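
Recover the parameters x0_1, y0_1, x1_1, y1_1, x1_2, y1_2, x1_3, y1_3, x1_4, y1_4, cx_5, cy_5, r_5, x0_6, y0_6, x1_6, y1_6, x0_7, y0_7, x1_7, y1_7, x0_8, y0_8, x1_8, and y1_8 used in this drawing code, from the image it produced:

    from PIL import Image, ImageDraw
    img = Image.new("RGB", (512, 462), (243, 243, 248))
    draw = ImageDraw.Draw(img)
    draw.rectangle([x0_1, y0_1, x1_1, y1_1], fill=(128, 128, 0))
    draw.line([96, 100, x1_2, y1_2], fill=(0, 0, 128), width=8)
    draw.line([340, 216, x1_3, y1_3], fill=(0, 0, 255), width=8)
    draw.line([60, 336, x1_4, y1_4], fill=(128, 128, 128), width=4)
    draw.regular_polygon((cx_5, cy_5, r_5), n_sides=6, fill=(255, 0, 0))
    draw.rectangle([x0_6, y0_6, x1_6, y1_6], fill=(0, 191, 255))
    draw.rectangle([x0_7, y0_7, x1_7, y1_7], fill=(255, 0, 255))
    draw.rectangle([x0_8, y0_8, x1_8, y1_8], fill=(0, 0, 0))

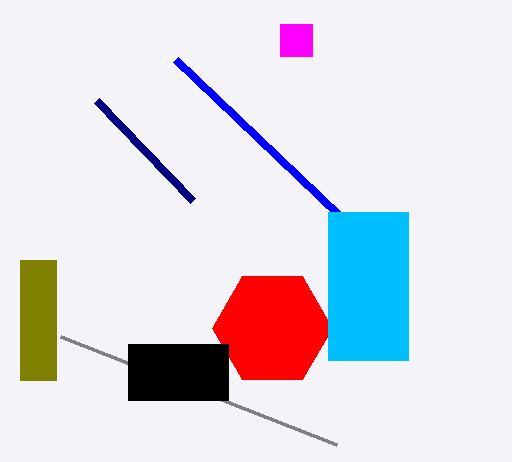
x0_1 = 20
y0_1 = 260
x1_1 = 56
y1_1 = 380
x1_2 = 192
y1_2 = 200
x1_3 = 176
y1_3 = 60
x1_4 = 336
y1_4 = 444
cx_5 = 272
cy_5 = 328
r_5 = 60
x0_6 = 328
y0_6 = 212
x1_6 = 408
y1_6 = 360
x0_7 = 280
y0_7 = 24
x1_7 = 312
y1_7 = 56
x0_8 = 128
y0_8 = 344
x1_8 = 228
y1_8 = 400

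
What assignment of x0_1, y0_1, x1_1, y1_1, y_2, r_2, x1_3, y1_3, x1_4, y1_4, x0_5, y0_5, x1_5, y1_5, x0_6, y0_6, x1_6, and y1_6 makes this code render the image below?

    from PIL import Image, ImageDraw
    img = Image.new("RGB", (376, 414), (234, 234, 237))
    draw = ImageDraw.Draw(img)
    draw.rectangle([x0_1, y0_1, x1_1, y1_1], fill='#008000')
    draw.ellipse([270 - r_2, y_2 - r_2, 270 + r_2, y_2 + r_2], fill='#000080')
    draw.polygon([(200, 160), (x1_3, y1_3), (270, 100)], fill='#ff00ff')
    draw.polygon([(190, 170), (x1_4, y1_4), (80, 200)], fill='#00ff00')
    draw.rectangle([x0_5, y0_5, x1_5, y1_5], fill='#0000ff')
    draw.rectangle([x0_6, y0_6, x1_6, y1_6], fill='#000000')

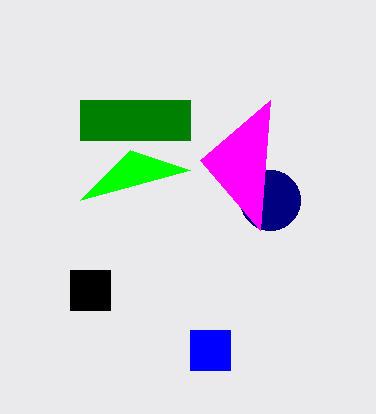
x0_1 = 80; y0_1 = 100; x1_1 = 190; y1_1 = 140; y_2 = 200; r_2 = 30; x1_3 = 260; y1_3 = 230; x1_4 = 130; y1_4 = 150; x0_5 = 190; y0_5 = 330; x1_5 = 230; y1_5 = 370; x0_6 = 70; y0_6 = 270; x1_6 = 110; y1_6 = 310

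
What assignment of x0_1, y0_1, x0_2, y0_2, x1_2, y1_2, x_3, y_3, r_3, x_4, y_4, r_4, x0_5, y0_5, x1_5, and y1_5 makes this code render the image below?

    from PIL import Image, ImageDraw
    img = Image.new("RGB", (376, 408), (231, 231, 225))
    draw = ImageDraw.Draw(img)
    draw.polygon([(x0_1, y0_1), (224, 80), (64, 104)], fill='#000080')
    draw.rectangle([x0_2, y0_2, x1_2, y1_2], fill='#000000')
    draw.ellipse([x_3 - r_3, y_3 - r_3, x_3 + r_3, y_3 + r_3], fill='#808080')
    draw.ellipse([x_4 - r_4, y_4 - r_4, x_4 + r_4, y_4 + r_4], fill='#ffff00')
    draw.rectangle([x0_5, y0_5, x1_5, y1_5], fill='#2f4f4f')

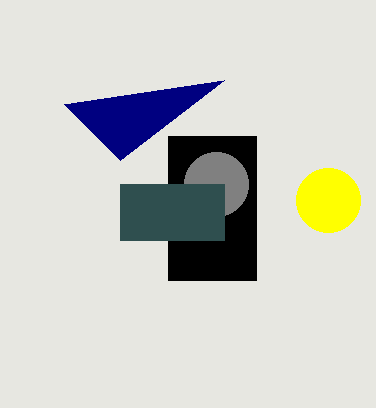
x0_1 = 120, y0_1 = 160, x0_2 = 168, y0_2 = 136, x1_2 = 256, y1_2 = 280, x_3 = 216, y_3 = 184, r_3 = 32, x_4 = 328, y_4 = 200, r_4 = 32, x0_5 = 120, y0_5 = 184, x1_5 = 224, y1_5 = 240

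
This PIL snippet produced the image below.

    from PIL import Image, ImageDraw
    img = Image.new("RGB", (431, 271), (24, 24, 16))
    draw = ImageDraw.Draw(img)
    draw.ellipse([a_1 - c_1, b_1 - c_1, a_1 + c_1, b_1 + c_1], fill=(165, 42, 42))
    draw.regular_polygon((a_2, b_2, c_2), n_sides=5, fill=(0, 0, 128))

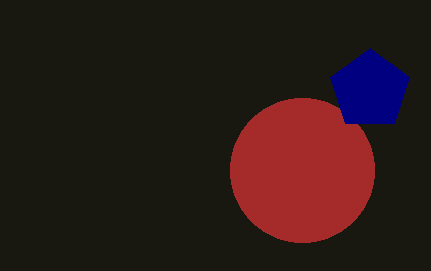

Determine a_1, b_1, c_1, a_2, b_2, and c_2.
a_1 = 302; b_1 = 170; c_1 = 72; a_2 = 370; b_2 = 90; c_2 = 42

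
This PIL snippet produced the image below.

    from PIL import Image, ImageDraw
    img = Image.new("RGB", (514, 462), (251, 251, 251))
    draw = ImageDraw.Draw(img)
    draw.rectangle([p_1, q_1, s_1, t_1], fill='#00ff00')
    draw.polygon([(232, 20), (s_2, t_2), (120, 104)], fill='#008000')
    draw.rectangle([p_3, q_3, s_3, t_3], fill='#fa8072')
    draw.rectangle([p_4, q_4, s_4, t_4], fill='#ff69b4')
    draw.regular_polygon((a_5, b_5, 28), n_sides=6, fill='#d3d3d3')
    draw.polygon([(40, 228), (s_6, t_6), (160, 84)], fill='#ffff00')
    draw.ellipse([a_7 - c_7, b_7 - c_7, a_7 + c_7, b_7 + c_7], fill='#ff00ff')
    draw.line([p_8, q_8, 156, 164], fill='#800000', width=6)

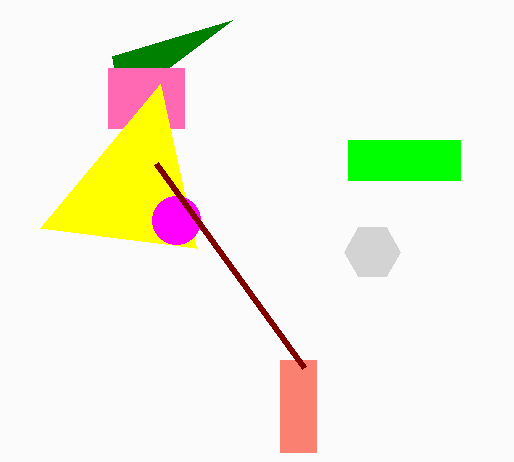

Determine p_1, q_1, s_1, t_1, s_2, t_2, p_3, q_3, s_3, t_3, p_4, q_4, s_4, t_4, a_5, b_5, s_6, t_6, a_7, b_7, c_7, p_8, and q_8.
p_1 = 348, q_1 = 140, s_1 = 460, t_1 = 180, s_2 = 112, t_2 = 56, p_3 = 280, q_3 = 360, s_3 = 316, t_3 = 452, p_4 = 108, q_4 = 68, s_4 = 184, t_4 = 128, a_5 = 372, b_5 = 252, s_6 = 196, t_6 = 248, a_7 = 176, b_7 = 220, c_7 = 24, p_8 = 304, q_8 = 368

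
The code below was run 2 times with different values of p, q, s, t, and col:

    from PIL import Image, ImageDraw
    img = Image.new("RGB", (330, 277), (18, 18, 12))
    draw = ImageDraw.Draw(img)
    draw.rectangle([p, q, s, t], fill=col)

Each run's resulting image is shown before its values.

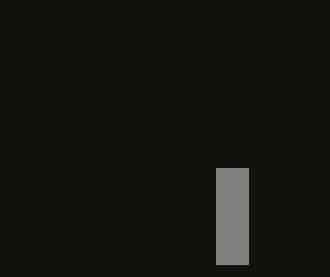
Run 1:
p = 216
q = 168
s = 248
t = 264
col = 'gray'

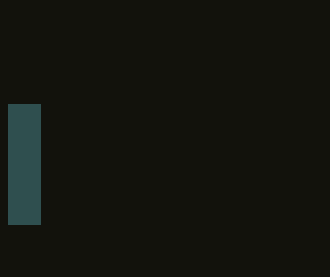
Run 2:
p = 8, q = 104, s = 40, t = 224, col = 'darkslategray'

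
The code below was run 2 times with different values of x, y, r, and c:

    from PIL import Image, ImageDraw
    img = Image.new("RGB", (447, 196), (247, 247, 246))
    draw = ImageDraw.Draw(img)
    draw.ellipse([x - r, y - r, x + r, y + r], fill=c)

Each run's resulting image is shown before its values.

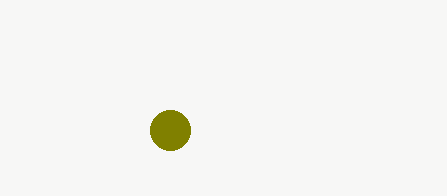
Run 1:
x = 170
y = 130
r = 20
c = 'olive'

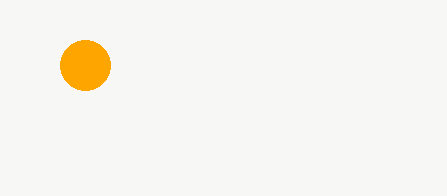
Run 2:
x = 85
y = 65
r = 25
c = 'orange'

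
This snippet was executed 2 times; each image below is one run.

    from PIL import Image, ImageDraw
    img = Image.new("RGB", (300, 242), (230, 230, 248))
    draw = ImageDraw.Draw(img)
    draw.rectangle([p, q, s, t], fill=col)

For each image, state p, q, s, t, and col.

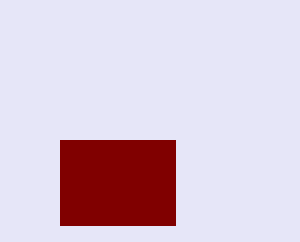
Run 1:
p = 60, q = 140, s = 175, t = 225, col = 'maroon'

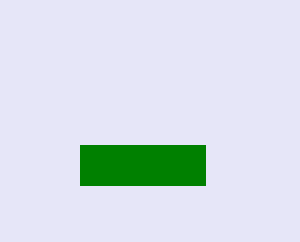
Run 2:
p = 80; q = 145; s = 205; t = 185; col = 'green'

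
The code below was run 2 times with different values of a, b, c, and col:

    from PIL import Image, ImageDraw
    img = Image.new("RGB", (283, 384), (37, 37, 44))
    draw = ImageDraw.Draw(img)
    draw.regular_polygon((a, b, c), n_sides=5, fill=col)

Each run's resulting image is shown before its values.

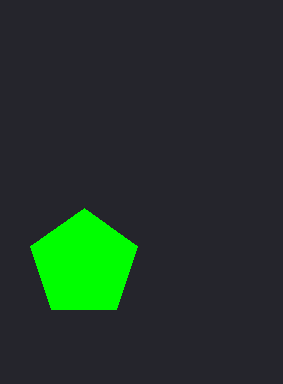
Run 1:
a = 84, b = 264, c = 56, col = 'lime'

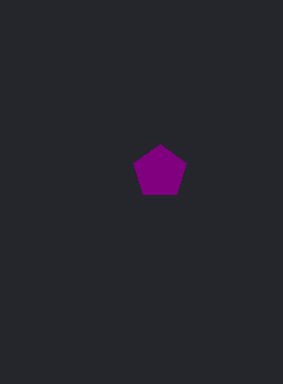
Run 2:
a = 160; b = 172; c = 28; col = 'purple'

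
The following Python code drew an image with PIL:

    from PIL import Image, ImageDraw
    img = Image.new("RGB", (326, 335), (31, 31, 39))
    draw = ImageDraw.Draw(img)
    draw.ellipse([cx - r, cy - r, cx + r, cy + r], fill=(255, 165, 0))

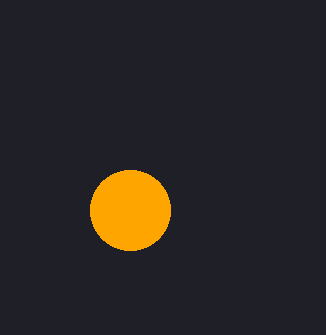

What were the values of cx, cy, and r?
cx = 130; cy = 210; r = 40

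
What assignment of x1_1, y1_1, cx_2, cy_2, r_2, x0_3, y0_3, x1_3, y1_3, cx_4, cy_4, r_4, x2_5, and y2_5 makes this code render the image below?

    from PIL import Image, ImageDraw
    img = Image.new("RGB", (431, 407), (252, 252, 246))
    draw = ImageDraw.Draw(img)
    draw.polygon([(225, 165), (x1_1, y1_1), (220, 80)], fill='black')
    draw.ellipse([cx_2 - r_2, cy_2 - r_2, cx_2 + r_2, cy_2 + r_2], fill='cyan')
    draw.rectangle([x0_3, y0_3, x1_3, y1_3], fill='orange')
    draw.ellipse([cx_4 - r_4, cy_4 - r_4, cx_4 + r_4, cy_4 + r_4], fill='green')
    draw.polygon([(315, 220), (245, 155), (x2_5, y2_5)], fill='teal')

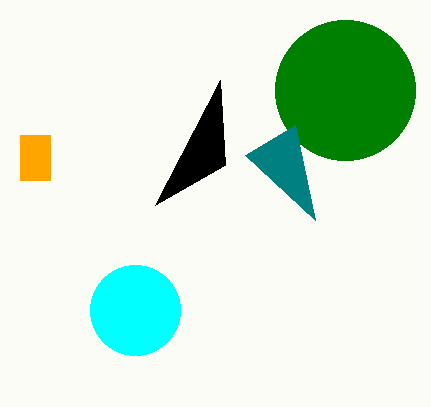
x1_1 = 155
y1_1 = 205
cx_2 = 135
cy_2 = 310
r_2 = 45
x0_3 = 20
y0_3 = 135
x1_3 = 50
y1_3 = 180
cx_4 = 345
cy_4 = 90
r_4 = 70
x2_5 = 295
y2_5 = 125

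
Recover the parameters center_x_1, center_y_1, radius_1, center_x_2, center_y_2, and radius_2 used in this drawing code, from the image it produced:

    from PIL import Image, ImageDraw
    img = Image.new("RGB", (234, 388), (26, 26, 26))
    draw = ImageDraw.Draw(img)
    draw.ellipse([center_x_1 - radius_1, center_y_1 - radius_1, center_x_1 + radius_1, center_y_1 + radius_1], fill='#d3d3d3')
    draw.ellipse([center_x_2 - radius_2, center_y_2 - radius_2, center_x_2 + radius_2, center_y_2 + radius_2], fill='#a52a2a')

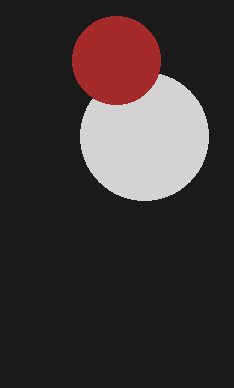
center_x_1 = 144; center_y_1 = 136; radius_1 = 64; center_x_2 = 116; center_y_2 = 60; radius_2 = 44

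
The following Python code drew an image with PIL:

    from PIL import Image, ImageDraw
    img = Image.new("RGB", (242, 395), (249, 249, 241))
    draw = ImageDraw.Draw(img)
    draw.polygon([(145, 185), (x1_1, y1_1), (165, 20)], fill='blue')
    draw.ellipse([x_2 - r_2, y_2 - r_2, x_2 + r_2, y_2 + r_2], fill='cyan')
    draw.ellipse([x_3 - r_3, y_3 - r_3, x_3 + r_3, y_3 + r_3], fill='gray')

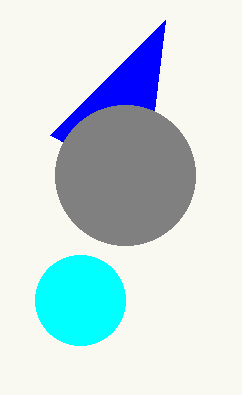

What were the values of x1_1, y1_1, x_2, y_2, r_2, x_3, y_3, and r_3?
x1_1 = 50, y1_1 = 135, x_2 = 80, y_2 = 300, r_2 = 45, x_3 = 125, y_3 = 175, r_3 = 70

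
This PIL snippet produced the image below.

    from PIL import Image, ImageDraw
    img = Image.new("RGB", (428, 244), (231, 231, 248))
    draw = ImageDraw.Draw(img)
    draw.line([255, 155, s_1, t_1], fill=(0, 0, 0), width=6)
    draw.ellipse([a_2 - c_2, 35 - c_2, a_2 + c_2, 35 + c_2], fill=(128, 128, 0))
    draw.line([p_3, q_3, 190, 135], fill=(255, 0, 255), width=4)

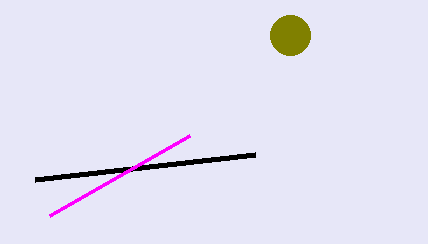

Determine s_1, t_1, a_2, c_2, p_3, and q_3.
s_1 = 35, t_1 = 180, a_2 = 290, c_2 = 20, p_3 = 50, q_3 = 215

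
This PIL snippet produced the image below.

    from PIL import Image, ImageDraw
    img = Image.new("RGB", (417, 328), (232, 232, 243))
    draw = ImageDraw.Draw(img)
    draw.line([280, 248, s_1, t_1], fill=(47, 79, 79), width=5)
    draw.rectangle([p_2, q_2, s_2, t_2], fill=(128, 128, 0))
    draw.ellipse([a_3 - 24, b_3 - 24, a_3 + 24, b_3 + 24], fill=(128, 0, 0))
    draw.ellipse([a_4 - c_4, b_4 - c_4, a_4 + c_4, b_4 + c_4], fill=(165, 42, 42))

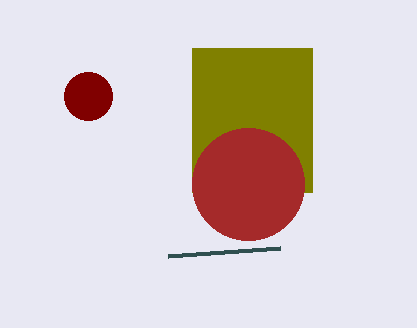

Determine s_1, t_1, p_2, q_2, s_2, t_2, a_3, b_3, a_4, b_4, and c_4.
s_1 = 168; t_1 = 256; p_2 = 192; q_2 = 48; s_2 = 312; t_2 = 192; a_3 = 88; b_3 = 96; a_4 = 248; b_4 = 184; c_4 = 56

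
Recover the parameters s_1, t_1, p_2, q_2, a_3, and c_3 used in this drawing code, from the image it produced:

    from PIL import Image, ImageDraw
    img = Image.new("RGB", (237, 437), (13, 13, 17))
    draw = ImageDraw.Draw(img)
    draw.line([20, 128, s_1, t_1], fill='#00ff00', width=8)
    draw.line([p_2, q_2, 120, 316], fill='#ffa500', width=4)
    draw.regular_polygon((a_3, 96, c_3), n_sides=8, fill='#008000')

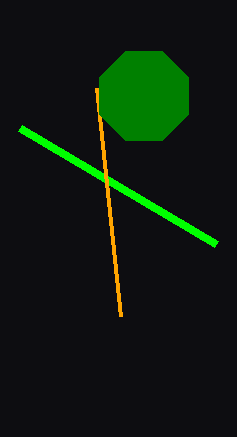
s_1 = 216; t_1 = 244; p_2 = 96; q_2 = 88; a_3 = 144; c_3 = 48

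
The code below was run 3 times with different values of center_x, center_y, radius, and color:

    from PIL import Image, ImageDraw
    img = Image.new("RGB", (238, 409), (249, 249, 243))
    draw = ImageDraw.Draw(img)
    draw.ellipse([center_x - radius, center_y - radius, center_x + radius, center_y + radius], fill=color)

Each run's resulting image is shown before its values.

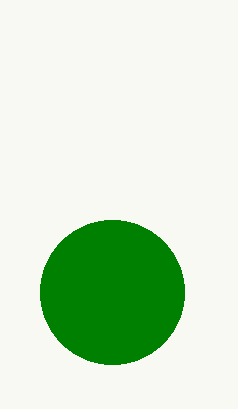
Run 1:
center_x = 112
center_y = 292
radius = 72
color = 'green'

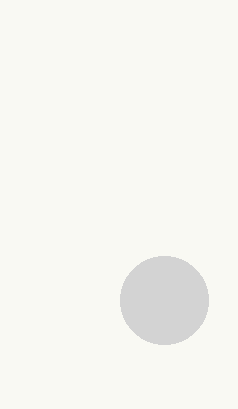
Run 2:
center_x = 164; center_y = 300; radius = 44; color = 'lightgray'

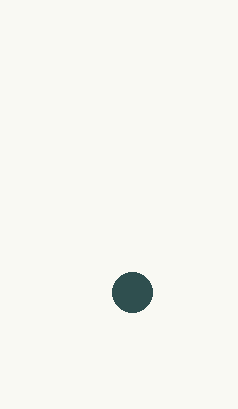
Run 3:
center_x = 132, center_y = 292, radius = 20, color = 'darkslategray'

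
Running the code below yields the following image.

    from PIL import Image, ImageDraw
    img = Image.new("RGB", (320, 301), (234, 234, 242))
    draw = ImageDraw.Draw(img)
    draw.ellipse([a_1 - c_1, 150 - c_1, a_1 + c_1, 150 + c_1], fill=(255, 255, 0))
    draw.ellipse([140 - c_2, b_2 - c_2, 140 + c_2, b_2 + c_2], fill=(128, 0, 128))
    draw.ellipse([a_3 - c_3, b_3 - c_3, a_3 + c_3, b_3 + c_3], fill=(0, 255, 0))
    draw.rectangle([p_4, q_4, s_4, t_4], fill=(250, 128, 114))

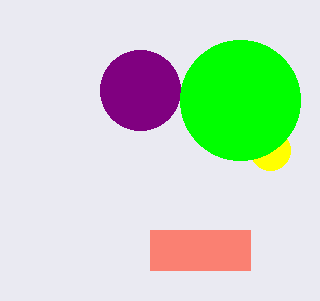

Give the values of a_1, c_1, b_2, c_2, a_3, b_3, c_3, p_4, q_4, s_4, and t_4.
a_1 = 270; c_1 = 20; b_2 = 90; c_2 = 40; a_3 = 240; b_3 = 100; c_3 = 60; p_4 = 150; q_4 = 230; s_4 = 250; t_4 = 270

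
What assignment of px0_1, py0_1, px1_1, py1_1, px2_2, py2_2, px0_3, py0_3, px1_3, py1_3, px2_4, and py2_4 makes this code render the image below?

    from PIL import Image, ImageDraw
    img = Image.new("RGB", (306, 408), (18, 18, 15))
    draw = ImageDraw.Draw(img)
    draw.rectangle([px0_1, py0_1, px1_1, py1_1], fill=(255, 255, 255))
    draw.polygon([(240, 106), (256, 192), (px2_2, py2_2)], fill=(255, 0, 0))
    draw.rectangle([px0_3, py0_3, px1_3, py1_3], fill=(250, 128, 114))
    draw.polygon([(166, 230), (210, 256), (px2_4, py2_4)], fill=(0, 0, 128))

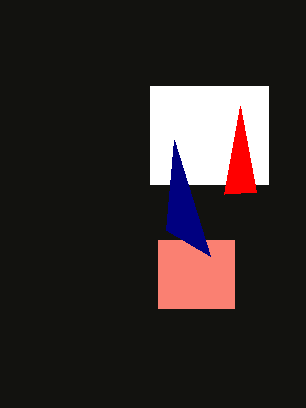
px0_1 = 150; py0_1 = 86; px1_1 = 268; py1_1 = 184; px2_2 = 224; py2_2 = 194; px0_3 = 158; py0_3 = 240; px1_3 = 234; py1_3 = 308; px2_4 = 174; py2_4 = 140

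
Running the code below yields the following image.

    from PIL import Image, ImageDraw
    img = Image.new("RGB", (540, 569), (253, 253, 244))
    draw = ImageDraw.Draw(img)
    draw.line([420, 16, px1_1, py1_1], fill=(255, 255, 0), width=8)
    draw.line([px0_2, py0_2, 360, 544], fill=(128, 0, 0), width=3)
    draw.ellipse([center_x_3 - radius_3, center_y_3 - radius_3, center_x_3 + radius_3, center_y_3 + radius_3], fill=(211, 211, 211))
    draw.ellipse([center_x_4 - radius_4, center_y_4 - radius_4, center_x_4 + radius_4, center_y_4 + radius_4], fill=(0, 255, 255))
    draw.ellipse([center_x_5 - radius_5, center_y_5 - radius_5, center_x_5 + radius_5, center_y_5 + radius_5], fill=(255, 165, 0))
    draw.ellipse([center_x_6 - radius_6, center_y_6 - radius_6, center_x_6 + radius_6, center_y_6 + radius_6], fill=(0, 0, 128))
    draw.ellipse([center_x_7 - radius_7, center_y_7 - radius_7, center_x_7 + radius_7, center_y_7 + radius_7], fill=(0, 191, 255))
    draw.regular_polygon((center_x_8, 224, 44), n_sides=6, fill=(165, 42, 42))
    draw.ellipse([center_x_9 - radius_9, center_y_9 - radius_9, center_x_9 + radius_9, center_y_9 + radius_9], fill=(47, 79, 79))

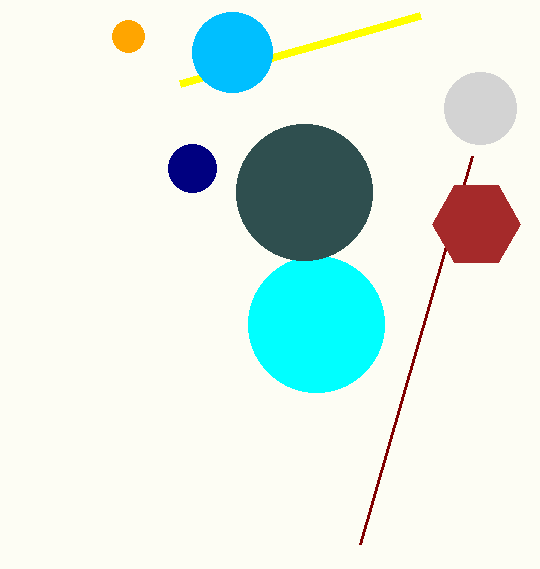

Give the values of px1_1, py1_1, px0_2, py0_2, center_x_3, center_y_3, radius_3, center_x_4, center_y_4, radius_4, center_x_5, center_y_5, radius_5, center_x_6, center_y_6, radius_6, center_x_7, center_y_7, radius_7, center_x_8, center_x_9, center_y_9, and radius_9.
px1_1 = 180, py1_1 = 84, px0_2 = 472, py0_2 = 156, center_x_3 = 480, center_y_3 = 108, radius_3 = 36, center_x_4 = 316, center_y_4 = 324, radius_4 = 68, center_x_5 = 128, center_y_5 = 36, radius_5 = 16, center_x_6 = 192, center_y_6 = 168, radius_6 = 24, center_x_7 = 232, center_y_7 = 52, radius_7 = 40, center_x_8 = 476, center_x_9 = 304, center_y_9 = 192, radius_9 = 68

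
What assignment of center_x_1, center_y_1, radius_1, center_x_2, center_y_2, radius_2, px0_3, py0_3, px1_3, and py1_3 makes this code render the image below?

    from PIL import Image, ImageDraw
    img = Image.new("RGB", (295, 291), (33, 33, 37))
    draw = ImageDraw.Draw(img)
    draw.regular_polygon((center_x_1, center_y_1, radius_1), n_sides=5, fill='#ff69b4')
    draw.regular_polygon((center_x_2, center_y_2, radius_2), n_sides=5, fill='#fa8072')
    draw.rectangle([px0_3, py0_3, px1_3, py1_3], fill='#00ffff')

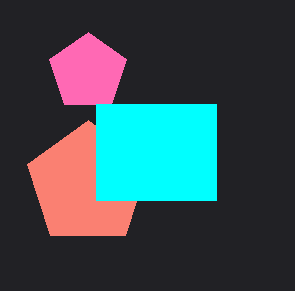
center_x_1 = 88; center_y_1 = 72; radius_1 = 40; center_x_2 = 88; center_y_2 = 184; radius_2 = 64; px0_3 = 96; py0_3 = 104; px1_3 = 216; py1_3 = 200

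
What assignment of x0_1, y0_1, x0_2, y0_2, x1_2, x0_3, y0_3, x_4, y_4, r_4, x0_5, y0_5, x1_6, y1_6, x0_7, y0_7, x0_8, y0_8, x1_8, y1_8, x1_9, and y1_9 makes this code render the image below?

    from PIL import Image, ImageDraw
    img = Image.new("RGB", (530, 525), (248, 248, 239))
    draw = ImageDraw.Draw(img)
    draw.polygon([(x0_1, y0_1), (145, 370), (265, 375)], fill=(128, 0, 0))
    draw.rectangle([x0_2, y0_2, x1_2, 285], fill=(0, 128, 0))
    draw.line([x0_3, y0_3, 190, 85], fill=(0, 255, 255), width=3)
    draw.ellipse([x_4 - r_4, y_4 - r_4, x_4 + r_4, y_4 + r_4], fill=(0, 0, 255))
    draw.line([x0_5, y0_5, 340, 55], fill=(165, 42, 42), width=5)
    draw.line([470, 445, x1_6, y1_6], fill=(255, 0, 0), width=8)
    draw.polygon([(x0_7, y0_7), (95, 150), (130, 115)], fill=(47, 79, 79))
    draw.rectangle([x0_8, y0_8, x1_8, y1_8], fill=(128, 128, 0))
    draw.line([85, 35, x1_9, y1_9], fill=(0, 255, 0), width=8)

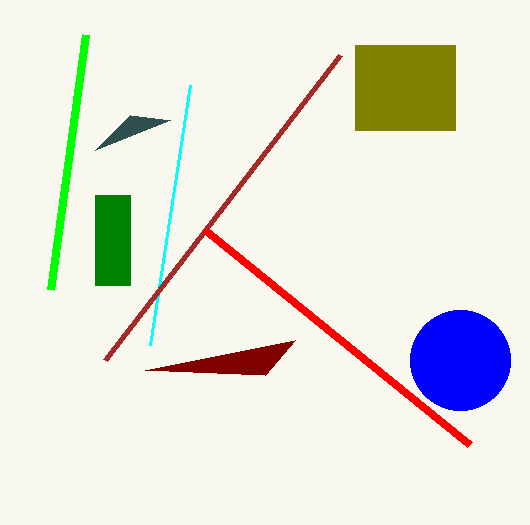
x0_1 = 295; y0_1 = 340; x0_2 = 95; y0_2 = 195; x1_2 = 130; x0_3 = 150; y0_3 = 345; x_4 = 460; y_4 = 360; r_4 = 50; x0_5 = 105; y0_5 = 360; x1_6 = 205; y1_6 = 230; x0_7 = 170; y0_7 = 120; x0_8 = 355; y0_8 = 45; x1_8 = 455; y1_8 = 130; x1_9 = 50; y1_9 = 290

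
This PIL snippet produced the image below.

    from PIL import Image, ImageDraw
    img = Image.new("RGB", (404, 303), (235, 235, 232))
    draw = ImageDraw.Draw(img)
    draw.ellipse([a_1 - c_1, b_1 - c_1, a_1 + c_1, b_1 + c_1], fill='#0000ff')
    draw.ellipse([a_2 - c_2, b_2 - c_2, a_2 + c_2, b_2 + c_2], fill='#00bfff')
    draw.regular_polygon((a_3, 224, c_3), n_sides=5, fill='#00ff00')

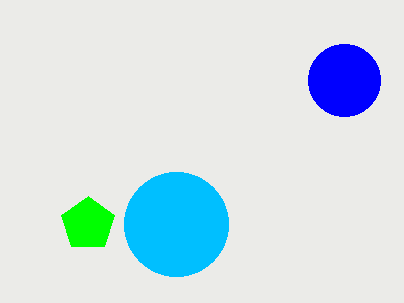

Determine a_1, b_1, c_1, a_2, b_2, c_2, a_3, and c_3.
a_1 = 344; b_1 = 80; c_1 = 36; a_2 = 176; b_2 = 224; c_2 = 52; a_3 = 88; c_3 = 28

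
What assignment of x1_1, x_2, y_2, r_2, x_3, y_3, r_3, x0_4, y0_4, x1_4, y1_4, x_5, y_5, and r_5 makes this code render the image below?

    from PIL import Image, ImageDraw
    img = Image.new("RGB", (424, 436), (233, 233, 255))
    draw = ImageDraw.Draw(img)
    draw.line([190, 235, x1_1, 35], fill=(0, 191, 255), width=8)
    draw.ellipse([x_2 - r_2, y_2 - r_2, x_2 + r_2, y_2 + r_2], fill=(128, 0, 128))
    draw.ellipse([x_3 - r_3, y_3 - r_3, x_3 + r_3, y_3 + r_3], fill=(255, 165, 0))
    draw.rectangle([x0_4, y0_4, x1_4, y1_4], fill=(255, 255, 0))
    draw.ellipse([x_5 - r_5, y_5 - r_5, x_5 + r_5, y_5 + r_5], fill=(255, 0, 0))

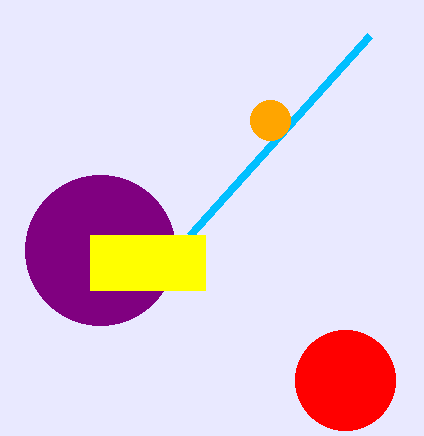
x1_1 = 370, x_2 = 100, y_2 = 250, r_2 = 75, x_3 = 270, y_3 = 120, r_3 = 20, x0_4 = 90, y0_4 = 235, x1_4 = 205, y1_4 = 290, x_5 = 345, y_5 = 380, r_5 = 50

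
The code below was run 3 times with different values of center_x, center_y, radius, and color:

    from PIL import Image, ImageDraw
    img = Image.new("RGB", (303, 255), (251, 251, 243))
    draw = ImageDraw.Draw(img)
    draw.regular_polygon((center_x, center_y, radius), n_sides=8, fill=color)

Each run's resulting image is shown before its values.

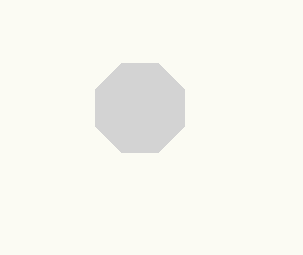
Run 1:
center_x = 140; center_y = 108; radius = 48; color = 'lightgray'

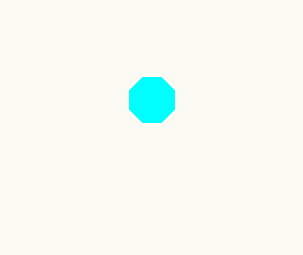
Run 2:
center_x = 152, center_y = 100, radius = 24, color = 'cyan'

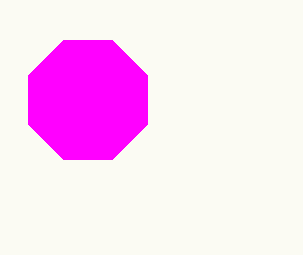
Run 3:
center_x = 88, center_y = 100, radius = 64, color = 'magenta'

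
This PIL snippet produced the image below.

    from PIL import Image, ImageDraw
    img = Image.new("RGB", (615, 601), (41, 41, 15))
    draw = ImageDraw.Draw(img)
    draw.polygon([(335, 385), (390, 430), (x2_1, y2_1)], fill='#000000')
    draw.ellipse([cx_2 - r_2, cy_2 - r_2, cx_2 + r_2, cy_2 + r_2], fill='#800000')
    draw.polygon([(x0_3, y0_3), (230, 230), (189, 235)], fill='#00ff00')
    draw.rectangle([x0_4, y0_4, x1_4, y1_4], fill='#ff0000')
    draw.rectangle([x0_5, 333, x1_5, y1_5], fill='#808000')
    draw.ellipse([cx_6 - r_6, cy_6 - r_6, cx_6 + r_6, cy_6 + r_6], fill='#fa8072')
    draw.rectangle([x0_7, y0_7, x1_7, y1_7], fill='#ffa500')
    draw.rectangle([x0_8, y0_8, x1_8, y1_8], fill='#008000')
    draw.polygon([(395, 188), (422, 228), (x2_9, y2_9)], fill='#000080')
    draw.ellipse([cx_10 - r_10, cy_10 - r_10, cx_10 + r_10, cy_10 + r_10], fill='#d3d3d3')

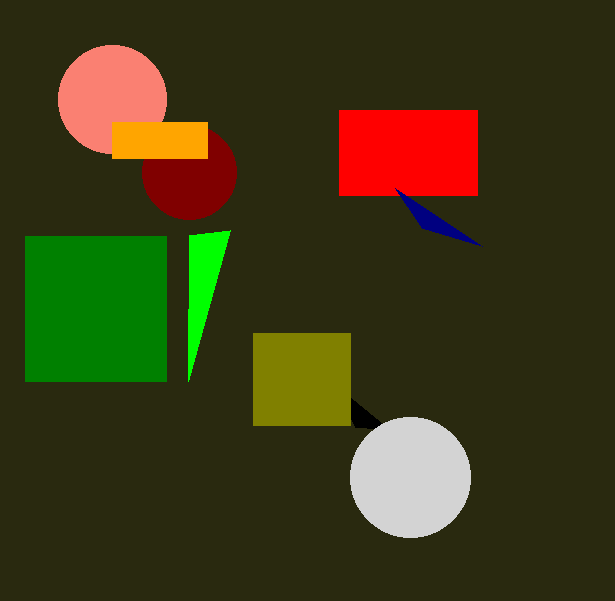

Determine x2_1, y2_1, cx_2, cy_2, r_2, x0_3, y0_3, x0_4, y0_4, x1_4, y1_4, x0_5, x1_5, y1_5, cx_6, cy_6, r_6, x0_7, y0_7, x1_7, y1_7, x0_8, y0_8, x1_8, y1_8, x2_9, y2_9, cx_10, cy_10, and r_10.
x2_1 = 355
y2_1 = 427
cx_2 = 189
cy_2 = 172
r_2 = 47
x0_3 = 188
y0_3 = 381
x0_4 = 339
y0_4 = 110
x1_4 = 477
y1_4 = 195
x0_5 = 253
x1_5 = 350
y1_5 = 425
cx_6 = 112
cy_6 = 99
r_6 = 54
x0_7 = 112
y0_7 = 122
x1_7 = 207
y1_7 = 158
x0_8 = 25
y0_8 = 236
x1_8 = 166
y1_8 = 381
x2_9 = 482
y2_9 = 246
cx_10 = 410
cy_10 = 477
r_10 = 60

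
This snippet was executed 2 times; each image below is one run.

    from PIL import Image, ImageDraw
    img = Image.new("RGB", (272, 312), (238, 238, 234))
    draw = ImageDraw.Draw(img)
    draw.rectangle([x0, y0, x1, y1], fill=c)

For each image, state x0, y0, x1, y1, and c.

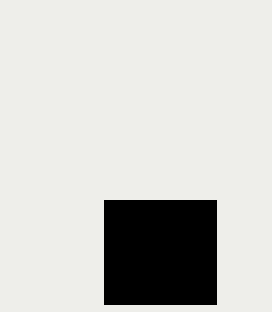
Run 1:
x0 = 104; y0 = 200; x1 = 216; y1 = 304; c = 'black'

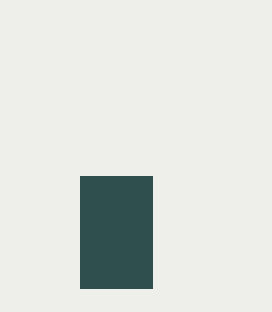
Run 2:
x0 = 80
y0 = 176
x1 = 152
y1 = 288
c = 'darkslategray'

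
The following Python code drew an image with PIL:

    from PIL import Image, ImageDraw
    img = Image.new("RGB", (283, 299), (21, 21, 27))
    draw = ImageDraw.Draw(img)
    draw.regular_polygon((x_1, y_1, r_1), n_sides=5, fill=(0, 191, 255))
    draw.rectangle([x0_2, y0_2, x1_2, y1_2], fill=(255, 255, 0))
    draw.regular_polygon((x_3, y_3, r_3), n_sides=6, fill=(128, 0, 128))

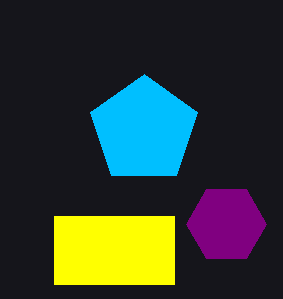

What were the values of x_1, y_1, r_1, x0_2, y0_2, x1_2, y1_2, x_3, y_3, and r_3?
x_1 = 144, y_1 = 130, r_1 = 56, x0_2 = 54, y0_2 = 216, x1_2 = 174, y1_2 = 284, x_3 = 226, y_3 = 224, r_3 = 40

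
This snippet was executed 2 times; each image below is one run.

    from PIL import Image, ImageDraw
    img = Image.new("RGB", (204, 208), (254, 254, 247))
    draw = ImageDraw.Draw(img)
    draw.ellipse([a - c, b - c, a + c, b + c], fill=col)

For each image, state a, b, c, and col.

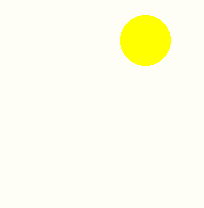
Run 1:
a = 145
b = 40
c = 25
col = 'yellow'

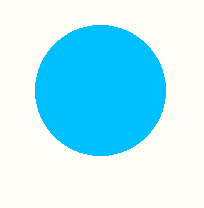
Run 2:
a = 100, b = 90, c = 65, col = 'deepskyblue'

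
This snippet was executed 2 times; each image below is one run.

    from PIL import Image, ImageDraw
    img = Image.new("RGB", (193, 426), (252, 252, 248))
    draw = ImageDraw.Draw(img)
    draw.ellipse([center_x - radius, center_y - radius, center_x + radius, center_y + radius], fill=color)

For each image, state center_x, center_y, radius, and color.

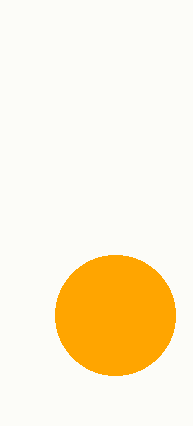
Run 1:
center_x = 115
center_y = 315
radius = 60
color = 'orange'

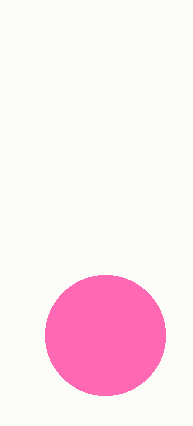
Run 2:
center_x = 105; center_y = 335; radius = 60; color = 'hotpink'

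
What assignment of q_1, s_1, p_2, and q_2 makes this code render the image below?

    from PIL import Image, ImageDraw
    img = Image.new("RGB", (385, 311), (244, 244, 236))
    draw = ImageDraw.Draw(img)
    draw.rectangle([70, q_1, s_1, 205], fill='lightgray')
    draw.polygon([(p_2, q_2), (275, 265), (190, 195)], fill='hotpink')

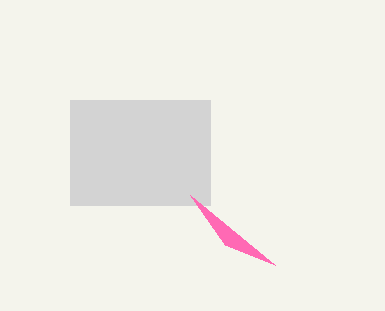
q_1 = 100
s_1 = 210
p_2 = 225
q_2 = 245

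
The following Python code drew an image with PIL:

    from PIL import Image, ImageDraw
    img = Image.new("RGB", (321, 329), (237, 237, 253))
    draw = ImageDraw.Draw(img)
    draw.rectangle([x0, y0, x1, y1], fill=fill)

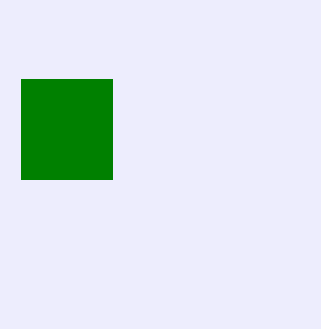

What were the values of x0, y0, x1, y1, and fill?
x0 = 21; y0 = 79; x1 = 112; y1 = 179; fill = 'green'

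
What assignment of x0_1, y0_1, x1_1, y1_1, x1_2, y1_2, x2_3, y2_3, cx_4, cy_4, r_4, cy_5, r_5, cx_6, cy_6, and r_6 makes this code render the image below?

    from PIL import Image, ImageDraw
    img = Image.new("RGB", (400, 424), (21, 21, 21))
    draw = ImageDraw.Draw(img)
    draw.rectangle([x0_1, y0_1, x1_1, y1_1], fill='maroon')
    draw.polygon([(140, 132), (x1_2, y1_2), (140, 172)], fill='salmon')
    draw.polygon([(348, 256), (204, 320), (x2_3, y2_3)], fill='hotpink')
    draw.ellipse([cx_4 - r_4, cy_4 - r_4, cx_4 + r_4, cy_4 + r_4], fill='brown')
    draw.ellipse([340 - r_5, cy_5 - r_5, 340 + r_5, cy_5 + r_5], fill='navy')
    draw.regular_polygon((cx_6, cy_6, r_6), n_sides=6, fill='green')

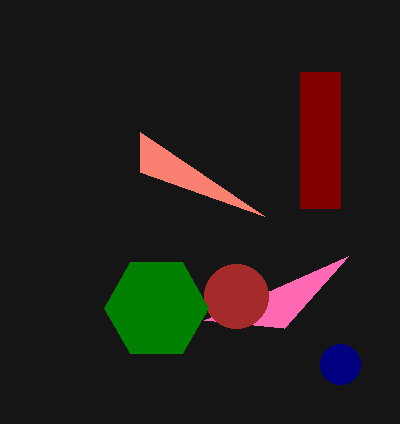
x0_1 = 300, y0_1 = 72, x1_1 = 340, y1_1 = 208, x1_2 = 264, y1_2 = 216, x2_3 = 284, y2_3 = 328, cx_4 = 236, cy_4 = 296, r_4 = 32, cy_5 = 364, r_5 = 20, cx_6 = 156, cy_6 = 308, r_6 = 52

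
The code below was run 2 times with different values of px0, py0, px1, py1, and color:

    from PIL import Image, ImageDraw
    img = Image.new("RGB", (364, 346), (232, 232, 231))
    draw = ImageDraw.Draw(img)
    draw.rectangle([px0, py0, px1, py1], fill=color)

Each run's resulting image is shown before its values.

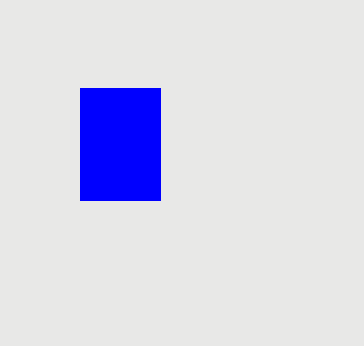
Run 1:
px0 = 80, py0 = 88, px1 = 160, py1 = 200, color = 'blue'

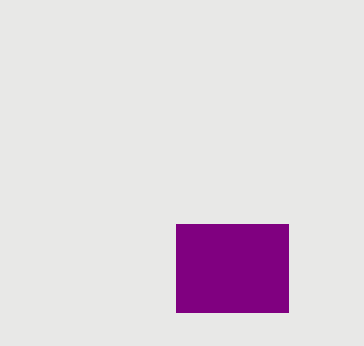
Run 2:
px0 = 176, py0 = 224, px1 = 288, py1 = 312, color = 'purple'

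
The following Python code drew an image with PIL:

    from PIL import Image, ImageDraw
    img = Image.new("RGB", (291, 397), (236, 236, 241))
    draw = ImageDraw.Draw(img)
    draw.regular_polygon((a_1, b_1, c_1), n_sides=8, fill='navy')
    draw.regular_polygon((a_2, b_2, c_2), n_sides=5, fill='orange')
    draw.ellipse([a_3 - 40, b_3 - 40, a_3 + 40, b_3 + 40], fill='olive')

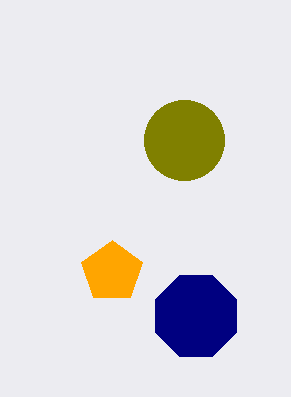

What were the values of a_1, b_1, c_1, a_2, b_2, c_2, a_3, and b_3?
a_1 = 196
b_1 = 316
c_1 = 44
a_2 = 112
b_2 = 272
c_2 = 32
a_3 = 184
b_3 = 140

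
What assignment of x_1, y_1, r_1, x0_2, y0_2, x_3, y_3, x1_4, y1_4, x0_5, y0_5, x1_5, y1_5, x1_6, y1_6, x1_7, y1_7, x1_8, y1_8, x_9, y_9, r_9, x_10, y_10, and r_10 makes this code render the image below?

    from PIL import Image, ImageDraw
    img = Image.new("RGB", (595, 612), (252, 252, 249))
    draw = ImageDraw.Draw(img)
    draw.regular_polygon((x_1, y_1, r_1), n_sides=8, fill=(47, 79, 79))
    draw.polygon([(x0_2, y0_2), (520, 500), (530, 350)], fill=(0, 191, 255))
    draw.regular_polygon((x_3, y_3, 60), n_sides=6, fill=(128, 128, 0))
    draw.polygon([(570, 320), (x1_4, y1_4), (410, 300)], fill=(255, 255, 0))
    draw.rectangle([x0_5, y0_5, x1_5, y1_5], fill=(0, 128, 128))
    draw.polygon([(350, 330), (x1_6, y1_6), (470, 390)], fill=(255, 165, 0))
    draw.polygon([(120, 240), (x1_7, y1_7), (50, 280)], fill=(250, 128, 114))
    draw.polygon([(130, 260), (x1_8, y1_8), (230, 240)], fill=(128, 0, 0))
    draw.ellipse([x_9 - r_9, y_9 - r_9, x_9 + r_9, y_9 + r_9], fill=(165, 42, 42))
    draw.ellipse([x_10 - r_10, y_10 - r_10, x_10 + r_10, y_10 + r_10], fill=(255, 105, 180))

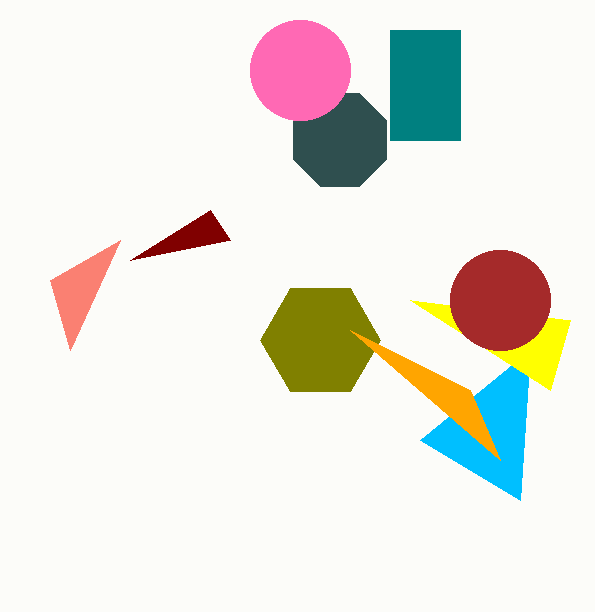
x_1 = 340; y_1 = 140; r_1 = 50; x0_2 = 420; y0_2 = 440; x_3 = 320; y_3 = 340; x1_4 = 550; y1_4 = 390; x0_5 = 390; y0_5 = 30; x1_5 = 460; y1_5 = 140; x1_6 = 500; y1_6 = 460; x1_7 = 70; y1_7 = 350; x1_8 = 210; y1_8 = 210; x_9 = 500; y_9 = 300; r_9 = 50; x_10 = 300; y_10 = 70; r_10 = 50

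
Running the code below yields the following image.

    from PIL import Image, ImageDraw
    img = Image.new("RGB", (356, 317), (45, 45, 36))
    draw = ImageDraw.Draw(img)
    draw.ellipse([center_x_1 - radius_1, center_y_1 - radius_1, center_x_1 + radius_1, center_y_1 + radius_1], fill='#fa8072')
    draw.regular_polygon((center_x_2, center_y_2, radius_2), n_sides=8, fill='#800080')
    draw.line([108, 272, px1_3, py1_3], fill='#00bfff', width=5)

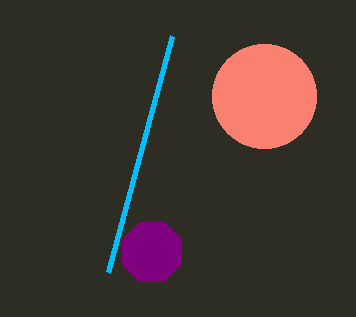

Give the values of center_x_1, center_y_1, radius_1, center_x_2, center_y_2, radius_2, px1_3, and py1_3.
center_x_1 = 264; center_y_1 = 96; radius_1 = 52; center_x_2 = 152; center_y_2 = 252; radius_2 = 32; px1_3 = 172; py1_3 = 36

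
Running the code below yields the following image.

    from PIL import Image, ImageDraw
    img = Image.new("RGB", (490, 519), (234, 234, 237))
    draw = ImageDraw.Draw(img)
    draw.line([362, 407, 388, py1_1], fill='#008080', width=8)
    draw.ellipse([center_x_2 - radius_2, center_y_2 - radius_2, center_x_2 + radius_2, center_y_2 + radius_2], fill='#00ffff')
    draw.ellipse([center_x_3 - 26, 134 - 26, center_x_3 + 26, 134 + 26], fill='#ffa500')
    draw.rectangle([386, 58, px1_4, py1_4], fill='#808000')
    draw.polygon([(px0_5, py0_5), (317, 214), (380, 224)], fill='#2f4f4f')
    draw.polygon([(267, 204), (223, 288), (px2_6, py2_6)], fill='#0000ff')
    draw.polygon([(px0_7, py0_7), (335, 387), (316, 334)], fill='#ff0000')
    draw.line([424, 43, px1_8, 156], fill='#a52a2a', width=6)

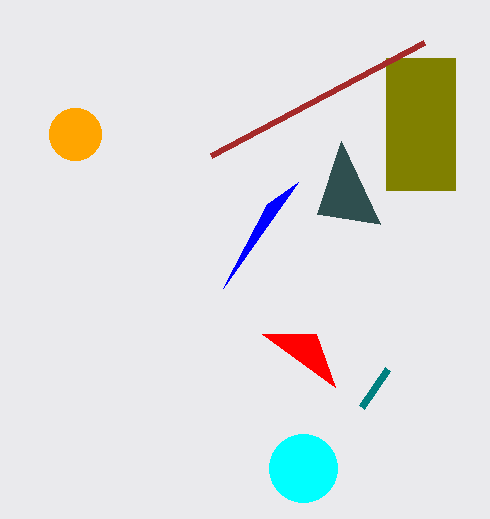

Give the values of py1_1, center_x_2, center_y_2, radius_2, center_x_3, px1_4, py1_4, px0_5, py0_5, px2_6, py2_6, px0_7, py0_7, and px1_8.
py1_1 = 369
center_x_2 = 303
center_y_2 = 468
radius_2 = 34
center_x_3 = 75
px1_4 = 455
py1_4 = 190
px0_5 = 341
py0_5 = 141
px2_6 = 298
py2_6 = 182
px0_7 = 262
py0_7 = 334
px1_8 = 211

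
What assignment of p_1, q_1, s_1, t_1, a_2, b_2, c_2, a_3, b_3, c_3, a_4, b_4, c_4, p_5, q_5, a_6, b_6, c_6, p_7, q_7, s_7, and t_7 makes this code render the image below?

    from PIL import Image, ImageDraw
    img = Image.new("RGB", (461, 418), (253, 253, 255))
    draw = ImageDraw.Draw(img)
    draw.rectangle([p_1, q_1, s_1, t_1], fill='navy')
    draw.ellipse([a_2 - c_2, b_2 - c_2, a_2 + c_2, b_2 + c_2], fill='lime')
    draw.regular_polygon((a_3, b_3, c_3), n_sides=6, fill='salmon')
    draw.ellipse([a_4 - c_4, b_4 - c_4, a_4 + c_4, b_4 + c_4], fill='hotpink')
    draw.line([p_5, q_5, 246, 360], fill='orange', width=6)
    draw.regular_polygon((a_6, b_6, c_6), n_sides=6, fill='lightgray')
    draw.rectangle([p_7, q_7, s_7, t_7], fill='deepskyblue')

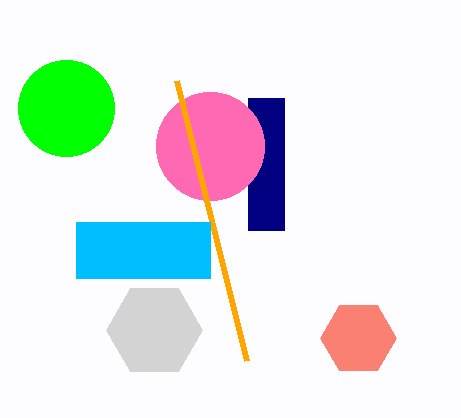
p_1 = 248, q_1 = 98, s_1 = 284, t_1 = 230, a_2 = 66, b_2 = 108, c_2 = 48, a_3 = 358, b_3 = 338, c_3 = 38, a_4 = 210, b_4 = 146, c_4 = 54, p_5 = 176, q_5 = 80, a_6 = 154, b_6 = 330, c_6 = 48, p_7 = 76, q_7 = 222, s_7 = 210, t_7 = 278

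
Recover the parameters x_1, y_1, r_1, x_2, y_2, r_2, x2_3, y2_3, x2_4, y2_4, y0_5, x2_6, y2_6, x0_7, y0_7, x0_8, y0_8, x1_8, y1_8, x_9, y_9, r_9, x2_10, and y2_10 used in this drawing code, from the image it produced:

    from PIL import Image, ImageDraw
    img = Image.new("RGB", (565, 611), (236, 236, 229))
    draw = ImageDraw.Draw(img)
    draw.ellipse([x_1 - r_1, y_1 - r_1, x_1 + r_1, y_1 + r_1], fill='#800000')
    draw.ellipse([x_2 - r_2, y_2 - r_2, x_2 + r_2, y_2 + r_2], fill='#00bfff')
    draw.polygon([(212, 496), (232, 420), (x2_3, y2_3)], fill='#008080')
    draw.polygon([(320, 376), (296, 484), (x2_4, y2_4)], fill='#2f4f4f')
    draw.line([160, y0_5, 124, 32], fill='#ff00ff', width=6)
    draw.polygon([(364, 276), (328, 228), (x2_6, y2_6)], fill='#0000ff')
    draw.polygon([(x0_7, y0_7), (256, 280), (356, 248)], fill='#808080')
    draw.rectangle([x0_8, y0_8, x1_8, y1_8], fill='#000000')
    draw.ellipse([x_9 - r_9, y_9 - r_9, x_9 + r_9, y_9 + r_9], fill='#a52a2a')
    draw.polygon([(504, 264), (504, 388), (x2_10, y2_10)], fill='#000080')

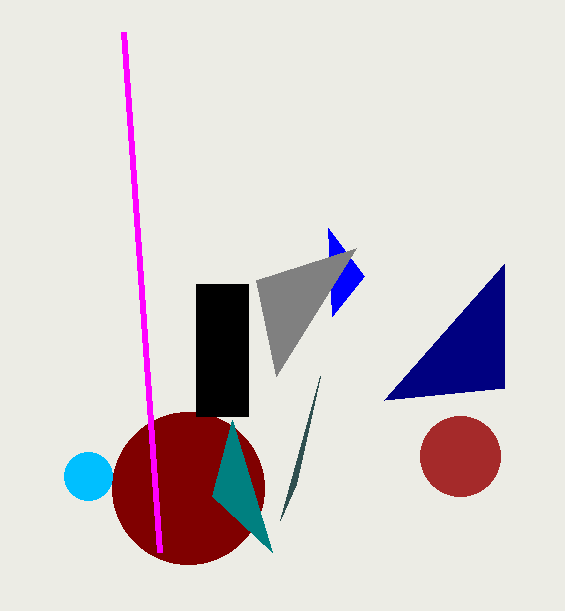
x_1 = 188
y_1 = 488
r_1 = 76
x_2 = 88
y_2 = 476
r_2 = 24
x2_3 = 272
y2_3 = 552
x2_4 = 280
y2_4 = 520
y0_5 = 552
x2_6 = 332
y2_6 = 316
x0_7 = 276
y0_7 = 376
x0_8 = 196
y0_8 = 284
x1_8 = 248
y1_8 = 416
x_9 = 460
y_9 = 456
r_9 = 40
x2_10 = 384
y2_10 = 400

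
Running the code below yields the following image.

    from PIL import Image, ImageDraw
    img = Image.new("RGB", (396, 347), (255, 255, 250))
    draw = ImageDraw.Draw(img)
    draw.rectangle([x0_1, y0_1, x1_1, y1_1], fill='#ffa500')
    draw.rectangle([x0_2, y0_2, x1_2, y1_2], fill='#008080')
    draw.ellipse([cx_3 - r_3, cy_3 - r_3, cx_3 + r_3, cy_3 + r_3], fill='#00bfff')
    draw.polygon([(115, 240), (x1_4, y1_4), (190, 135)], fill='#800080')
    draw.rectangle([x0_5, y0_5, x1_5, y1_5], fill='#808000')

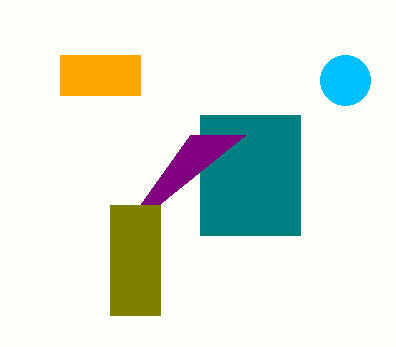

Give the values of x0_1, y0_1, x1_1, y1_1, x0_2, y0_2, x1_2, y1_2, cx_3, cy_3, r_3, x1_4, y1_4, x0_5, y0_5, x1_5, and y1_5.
x0_1 = 60, y0_1 = 55, x1_1 = 140, y1_1 = 95, x0_2 = 200, y0_2 = 115, x1_2 = 300, y1_2 = 235, cx_3 = 345, cy_3 = 80, r_3 = 25, x1_4 = 245, y1_4 = 135, x0_5 = 110, y0_5 = 205, x1_5 = 160, y1_5 = 315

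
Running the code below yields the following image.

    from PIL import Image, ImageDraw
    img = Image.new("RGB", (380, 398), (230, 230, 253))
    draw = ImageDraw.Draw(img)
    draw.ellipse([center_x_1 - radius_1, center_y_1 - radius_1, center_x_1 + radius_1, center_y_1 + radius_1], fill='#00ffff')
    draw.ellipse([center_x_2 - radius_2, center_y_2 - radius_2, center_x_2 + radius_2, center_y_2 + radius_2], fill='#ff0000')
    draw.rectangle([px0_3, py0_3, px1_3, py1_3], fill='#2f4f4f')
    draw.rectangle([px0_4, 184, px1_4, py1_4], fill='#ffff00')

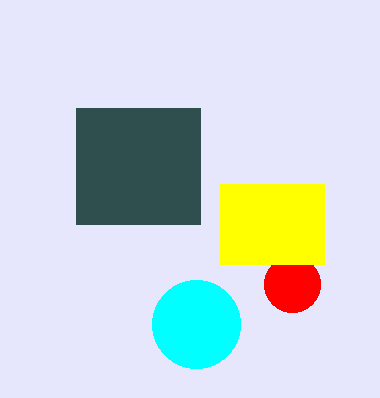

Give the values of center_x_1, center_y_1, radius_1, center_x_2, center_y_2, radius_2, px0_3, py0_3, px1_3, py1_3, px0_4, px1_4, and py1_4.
center_x_1 = 196, center_y_1 = 324, radius_1 = 44, center_x_2 = 292, center_y_2 = 284, radius_2 = 28, px0_3 = 76, py0_3 = 108, px1_3 = 200, py1_3 = 224, px0_4 = 220, px1_4 = 324, py1_4 = 264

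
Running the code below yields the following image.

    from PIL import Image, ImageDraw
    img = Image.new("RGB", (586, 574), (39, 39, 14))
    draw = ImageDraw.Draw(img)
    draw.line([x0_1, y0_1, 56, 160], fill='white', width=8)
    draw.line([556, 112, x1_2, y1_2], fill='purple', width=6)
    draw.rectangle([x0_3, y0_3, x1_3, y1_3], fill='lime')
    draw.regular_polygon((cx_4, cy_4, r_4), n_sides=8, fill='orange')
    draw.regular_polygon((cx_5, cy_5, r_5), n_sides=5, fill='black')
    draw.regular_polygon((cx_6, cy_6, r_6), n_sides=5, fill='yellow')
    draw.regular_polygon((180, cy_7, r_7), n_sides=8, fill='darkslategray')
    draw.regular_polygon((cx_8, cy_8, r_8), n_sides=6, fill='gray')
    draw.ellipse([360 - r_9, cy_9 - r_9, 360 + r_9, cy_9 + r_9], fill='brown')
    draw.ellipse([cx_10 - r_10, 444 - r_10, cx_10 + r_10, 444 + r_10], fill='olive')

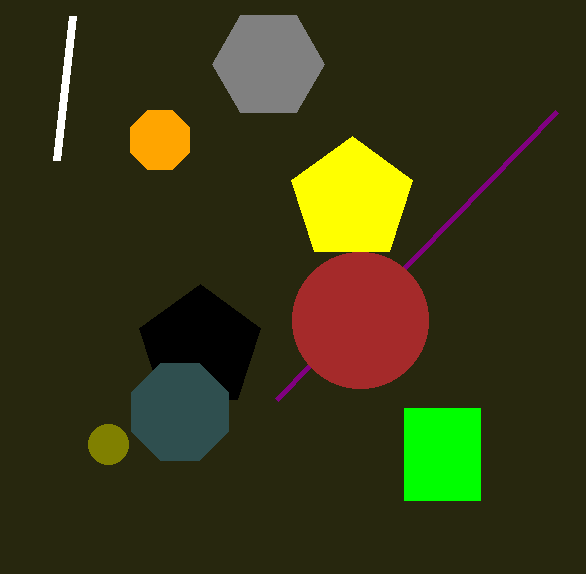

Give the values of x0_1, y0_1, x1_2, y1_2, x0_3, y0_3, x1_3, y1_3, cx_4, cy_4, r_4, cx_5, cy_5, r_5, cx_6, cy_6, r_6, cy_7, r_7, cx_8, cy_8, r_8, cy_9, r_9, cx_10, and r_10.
x0_1 = 72
y0_1 = 16
x1_2 = 276
y1_2 = 400
x0_3 = 404
y0_3 = 408
x1_3 = 480
y1_3 = 500
cx_4 = 160
cy_4 = 140
r_4 = 32
cx_5 = 200
cy_5 = 348
r_5 = 64
cx_6 = 352
cy_6 = 200
r_6 = 64
cy_7 = 412
r_7 = 52
cx_8 = 268
cy_8 = 64
r_8 = 56
cy_9 = 320
r_9 = 68
cx_10 = 108
r_10 = 20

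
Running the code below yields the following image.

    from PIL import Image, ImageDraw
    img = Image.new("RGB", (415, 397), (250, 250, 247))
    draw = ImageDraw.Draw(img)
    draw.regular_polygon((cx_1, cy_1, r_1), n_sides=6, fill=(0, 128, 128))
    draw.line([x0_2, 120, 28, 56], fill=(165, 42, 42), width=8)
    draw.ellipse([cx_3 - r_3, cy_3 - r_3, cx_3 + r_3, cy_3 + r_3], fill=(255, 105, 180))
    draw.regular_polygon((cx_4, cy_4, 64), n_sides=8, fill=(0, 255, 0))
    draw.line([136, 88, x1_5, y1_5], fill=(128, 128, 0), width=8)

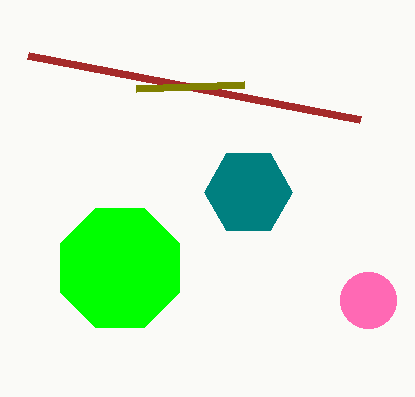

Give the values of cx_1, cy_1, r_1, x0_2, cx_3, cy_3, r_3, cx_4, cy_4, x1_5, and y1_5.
cx_1 = 248
cy_1 = 192
r_1 = 44
x0_2 = 360
cx_3 = 368
cy_3 = 300
r_3 = 28
cx_4 = 120
cy_4 = 268
x1_5 = 244
y1_5 = 84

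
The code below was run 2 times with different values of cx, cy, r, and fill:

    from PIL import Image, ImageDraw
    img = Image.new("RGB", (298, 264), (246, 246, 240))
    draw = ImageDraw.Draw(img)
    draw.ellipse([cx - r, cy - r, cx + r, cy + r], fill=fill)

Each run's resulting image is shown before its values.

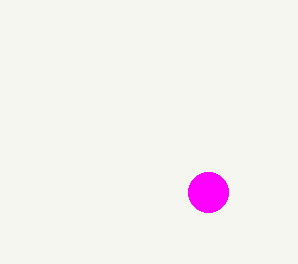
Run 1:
cx = 208, cy = 192, r = 20, fill = 'magenta'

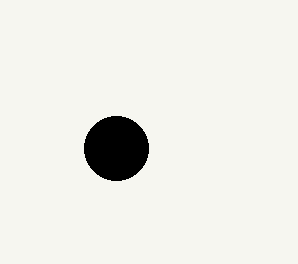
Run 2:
cx = 116; cy = 148; r = 32; fill = 'black'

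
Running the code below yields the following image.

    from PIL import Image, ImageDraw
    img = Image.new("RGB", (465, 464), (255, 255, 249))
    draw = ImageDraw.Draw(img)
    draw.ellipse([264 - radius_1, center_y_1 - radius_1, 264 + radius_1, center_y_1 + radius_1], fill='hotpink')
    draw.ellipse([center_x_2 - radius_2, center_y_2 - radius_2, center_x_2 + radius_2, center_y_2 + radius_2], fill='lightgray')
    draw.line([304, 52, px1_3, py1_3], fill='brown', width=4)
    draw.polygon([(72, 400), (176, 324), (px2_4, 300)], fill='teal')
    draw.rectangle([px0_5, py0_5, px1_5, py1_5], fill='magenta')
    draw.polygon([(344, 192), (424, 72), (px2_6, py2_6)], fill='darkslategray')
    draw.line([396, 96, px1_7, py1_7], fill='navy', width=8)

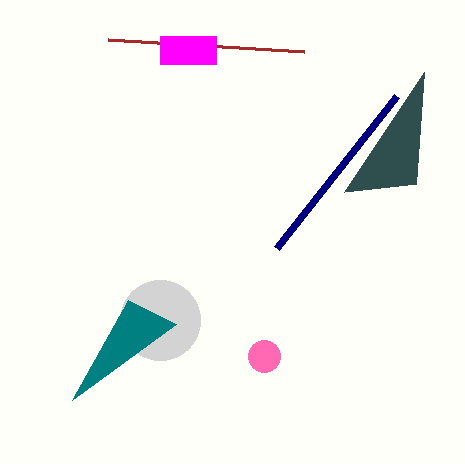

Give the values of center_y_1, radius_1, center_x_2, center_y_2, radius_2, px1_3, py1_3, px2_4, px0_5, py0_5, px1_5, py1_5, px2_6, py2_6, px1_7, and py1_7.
center_y_1 = 356; radius_1 = 16; center_x_2 = 160; center_y_2 = 320; radius_2 = 40; px1_3 = 108; py1_3 = 40; px2_4 = 128; px0_5 = 160; py0_5 = 36; px1_5 = 216; py1_5 = 64; px2_6 = 416; py2_6 = 184; px1_7 = 276; py1_7 = 248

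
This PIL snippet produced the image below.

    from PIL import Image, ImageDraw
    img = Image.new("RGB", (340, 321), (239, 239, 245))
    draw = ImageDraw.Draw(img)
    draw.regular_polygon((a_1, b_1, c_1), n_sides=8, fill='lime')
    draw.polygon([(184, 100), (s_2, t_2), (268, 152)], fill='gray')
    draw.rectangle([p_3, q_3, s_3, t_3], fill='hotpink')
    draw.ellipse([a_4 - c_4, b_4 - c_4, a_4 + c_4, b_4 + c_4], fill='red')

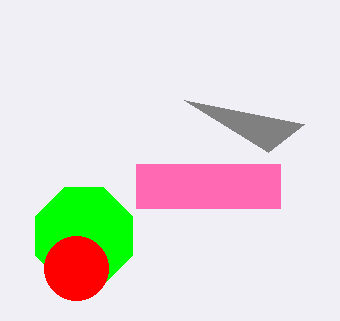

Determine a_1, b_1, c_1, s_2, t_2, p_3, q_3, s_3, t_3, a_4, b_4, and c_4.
a_1 = 84
b_1 = 236
c_1 = 52
s_2 = 304
t_2 = 124
p_3 = 136
q_3 = 164
s_3 = 280
t_3 = 208
a_4 = 76
b_4 = 268
c_4 = 32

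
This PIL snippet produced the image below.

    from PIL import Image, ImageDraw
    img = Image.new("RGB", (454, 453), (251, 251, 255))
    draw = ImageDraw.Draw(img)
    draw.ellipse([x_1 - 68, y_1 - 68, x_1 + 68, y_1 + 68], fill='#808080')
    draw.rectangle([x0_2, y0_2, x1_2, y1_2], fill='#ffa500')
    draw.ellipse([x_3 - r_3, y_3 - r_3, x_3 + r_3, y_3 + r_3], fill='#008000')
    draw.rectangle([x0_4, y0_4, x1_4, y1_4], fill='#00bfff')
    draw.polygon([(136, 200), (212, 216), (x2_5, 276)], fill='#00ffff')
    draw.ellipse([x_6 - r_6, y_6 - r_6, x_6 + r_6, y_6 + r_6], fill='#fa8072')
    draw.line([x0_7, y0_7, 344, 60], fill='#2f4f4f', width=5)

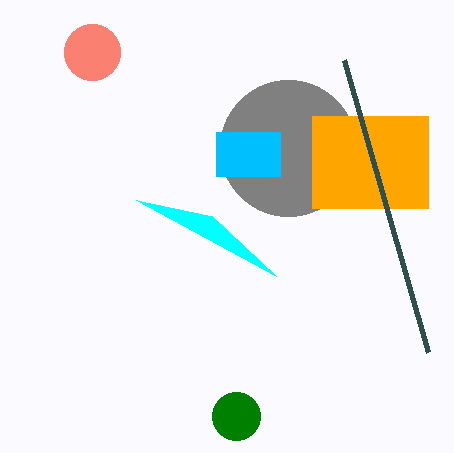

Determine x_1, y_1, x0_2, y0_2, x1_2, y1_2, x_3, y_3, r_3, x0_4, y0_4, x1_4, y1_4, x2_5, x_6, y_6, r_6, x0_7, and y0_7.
x_1 = 288, y_1 = 148, x0_2 = 312, y0_2 = 116, x1_2 = 428, y1_2 = 208, x_3 = 236, y_3 = 416, r_3 = 24, x0_4 = 216, y0_4 = 132, x1_4 = 280, y1_4 = 176, x2_5 = 276, x_6 = 92, y_6 = 52, r_6 = 28, x0_7 = 428, y0_7 = 352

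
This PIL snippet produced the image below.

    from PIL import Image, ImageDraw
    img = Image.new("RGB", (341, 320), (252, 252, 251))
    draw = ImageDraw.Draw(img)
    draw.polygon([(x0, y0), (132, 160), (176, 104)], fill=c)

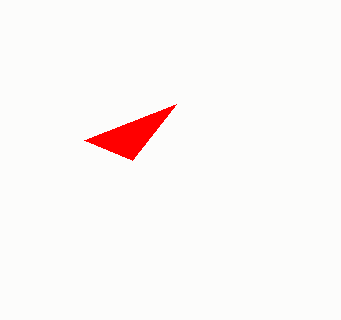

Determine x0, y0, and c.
x0 = 84
y0 = 140
c = 'red'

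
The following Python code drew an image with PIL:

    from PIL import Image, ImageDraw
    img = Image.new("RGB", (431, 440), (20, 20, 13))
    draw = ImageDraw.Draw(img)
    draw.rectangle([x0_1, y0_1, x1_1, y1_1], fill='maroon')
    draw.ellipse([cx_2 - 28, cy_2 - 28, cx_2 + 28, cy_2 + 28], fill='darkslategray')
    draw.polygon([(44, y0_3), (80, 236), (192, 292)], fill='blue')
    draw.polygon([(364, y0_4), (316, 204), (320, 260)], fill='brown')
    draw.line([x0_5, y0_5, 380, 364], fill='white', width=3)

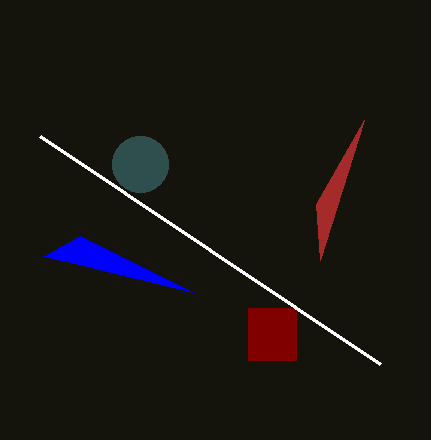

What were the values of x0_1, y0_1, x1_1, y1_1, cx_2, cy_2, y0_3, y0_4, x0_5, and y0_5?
x0_1 = 248
y0_1 = 308
x1_1 = 296
y1_1 = 360
cx_2 = 140
cy_2 = 164
y0_3 = 256
y0_4 = 120
x0_5 = 40
y0_5 = 136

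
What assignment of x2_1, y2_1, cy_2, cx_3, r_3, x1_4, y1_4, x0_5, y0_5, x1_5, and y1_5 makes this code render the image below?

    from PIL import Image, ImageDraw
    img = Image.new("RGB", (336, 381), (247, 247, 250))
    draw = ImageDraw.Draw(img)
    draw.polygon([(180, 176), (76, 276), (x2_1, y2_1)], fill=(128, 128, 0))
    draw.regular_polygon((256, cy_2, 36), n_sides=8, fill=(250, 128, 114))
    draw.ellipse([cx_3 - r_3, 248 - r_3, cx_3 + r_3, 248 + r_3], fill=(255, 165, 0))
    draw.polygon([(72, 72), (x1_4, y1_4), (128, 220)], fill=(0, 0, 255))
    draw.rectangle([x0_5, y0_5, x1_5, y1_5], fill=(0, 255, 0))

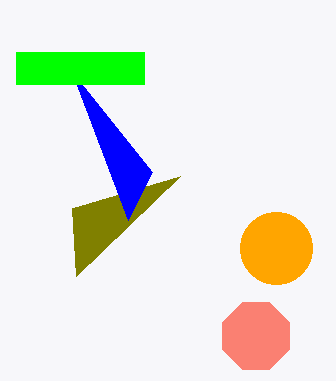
x2_1 = 72; y2_1 = 208; cy_2 = 336; cx_3 = 276; r_3 = 36; x1_4 = 152; y1_4 = 172; x0_5 = 16; y0_5 = 52; x1_5 = 144; y1_5 = 84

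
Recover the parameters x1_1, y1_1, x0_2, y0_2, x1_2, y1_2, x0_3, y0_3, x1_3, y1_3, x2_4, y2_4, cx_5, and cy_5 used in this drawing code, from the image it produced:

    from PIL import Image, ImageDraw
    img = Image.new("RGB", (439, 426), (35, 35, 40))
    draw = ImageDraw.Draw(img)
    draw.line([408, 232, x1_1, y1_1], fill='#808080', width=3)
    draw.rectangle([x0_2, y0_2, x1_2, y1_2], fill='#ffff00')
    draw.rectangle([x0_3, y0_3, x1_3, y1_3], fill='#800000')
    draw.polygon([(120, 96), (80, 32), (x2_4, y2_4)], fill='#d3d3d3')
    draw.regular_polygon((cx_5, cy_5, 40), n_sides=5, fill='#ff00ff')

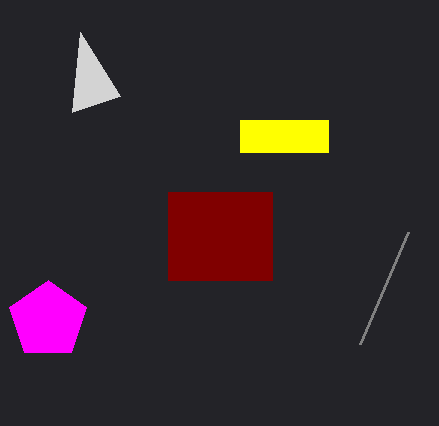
x1_1 = 360
y1_1 = 344
x0_2 = 240
y0_2 = 120
x1_2 = 328
y1_2 = 152
x0_3 = 168
y0_3 = 192
x1_3 = 272
y1_3 = 280
x2_4 = 72
y2_4 = 112
cx_5 = 48
cy_5 = 320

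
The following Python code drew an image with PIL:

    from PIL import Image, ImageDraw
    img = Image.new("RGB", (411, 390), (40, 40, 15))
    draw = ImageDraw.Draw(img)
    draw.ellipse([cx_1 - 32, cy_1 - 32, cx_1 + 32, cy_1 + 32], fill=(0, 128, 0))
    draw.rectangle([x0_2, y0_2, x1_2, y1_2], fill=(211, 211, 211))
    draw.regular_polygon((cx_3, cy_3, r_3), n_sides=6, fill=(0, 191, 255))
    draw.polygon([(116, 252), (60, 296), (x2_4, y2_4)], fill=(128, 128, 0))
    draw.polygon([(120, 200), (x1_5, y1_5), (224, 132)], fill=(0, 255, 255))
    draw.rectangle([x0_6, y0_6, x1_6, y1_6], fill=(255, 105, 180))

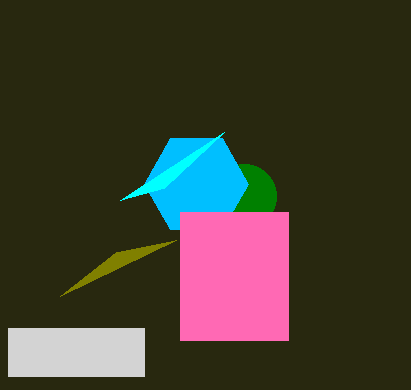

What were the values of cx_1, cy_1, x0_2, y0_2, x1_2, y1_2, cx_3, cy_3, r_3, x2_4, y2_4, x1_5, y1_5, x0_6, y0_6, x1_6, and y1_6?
cx_1 = 244; cy_1 = 196; x0_2 = 8; y0_2 = 328; x1_2 = 144; y1_2 = 376; cx_3 = 196; cy_3 = 184; r_3 = 52; x2_4 = 176; y2_4 = 240; x1_5 = 164; y1_5 = 188; x0_6 = 180; y0_6 = 212; x1_6 = 288; y1_6 = 340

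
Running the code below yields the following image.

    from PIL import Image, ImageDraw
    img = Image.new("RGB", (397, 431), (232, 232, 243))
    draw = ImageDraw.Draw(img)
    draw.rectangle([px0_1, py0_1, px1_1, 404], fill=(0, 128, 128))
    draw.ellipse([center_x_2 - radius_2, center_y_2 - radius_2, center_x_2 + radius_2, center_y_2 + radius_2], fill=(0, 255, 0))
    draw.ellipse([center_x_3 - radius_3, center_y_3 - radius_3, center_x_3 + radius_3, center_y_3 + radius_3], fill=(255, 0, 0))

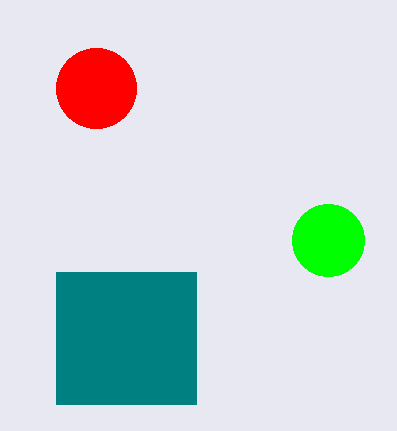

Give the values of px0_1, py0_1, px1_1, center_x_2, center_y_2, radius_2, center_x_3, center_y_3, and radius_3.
px0_1 = 56; py0_1 = 272; px1_1 = 196; center_x_2 = 328; center_y_2 = 240; radius_2 = 36; center_x_3 = 96; center_y_3 = 88; radius_3 = 40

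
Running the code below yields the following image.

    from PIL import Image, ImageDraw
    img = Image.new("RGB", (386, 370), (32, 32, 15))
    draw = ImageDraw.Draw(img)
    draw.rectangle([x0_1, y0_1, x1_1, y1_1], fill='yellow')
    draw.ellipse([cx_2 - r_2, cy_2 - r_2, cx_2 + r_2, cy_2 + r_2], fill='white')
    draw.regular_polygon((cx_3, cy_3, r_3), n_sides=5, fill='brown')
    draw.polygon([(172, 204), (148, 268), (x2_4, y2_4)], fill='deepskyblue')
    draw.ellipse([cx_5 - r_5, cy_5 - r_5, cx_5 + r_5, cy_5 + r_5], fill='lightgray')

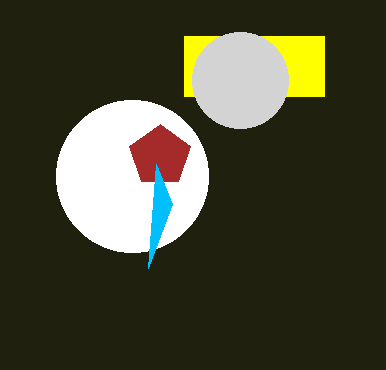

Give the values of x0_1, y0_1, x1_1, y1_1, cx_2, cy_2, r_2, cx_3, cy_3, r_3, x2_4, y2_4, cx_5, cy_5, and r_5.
x0_1 = 184; y0_1 = 36; x1_1 = 324; y1_1 = 96; cx_2 = 132; cy_2 = 176; r_2 = 76; cx_3 = 160; cy_3 = 156; r_3 = 32; x2_4 = 156; y2_4 = 164; cx_5 = 240; cy_5 = 80; r_5 = 48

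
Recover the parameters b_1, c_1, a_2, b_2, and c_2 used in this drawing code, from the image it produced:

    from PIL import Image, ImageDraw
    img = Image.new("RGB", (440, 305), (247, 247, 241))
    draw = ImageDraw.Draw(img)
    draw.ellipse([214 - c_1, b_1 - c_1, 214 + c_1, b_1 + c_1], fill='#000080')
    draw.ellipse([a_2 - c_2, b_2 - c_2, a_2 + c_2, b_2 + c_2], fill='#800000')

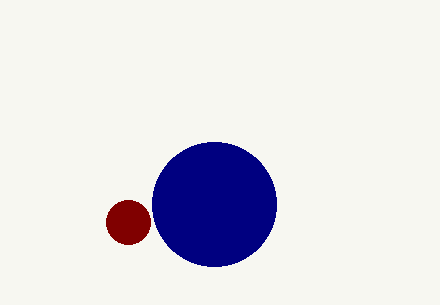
b_1 = 204, c_1 = 62, a_2 = 128, b_2 = 222, c_2 = 22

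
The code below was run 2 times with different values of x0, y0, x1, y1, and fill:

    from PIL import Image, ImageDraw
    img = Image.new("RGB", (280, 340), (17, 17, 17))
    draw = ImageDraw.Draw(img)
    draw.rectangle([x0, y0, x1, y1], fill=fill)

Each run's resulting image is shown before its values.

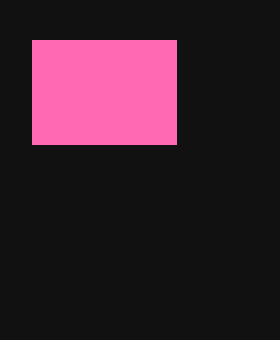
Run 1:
x0 = 32
y0 = 40
x1 = 176
y1 = 144
fill = 'hotpink'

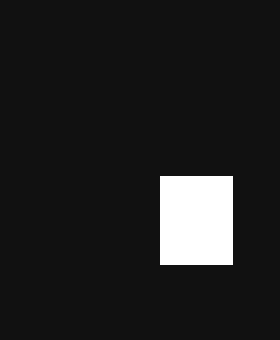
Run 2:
x0 = 160; y0 = 176; x1 = 232; y1 = 264; fill = 'white'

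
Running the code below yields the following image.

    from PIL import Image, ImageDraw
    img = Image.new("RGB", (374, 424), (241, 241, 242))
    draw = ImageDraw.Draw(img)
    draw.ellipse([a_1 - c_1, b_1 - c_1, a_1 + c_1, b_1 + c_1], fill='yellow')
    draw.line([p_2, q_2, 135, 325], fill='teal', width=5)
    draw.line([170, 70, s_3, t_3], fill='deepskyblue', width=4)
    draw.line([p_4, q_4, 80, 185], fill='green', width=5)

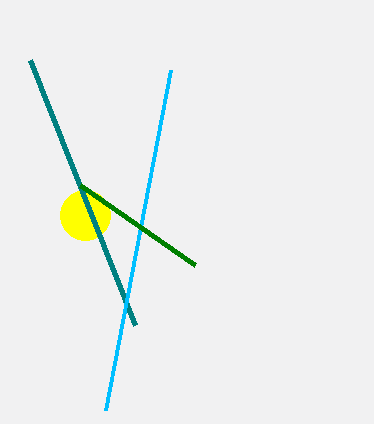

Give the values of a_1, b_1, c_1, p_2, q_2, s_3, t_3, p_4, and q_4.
a_1 = 85, b_1 = 215, c_1 = 25, p_2 = 30, q_2 = 60, s_3 = 105, t_3 = 410, p_4 = 195, q_4 = 265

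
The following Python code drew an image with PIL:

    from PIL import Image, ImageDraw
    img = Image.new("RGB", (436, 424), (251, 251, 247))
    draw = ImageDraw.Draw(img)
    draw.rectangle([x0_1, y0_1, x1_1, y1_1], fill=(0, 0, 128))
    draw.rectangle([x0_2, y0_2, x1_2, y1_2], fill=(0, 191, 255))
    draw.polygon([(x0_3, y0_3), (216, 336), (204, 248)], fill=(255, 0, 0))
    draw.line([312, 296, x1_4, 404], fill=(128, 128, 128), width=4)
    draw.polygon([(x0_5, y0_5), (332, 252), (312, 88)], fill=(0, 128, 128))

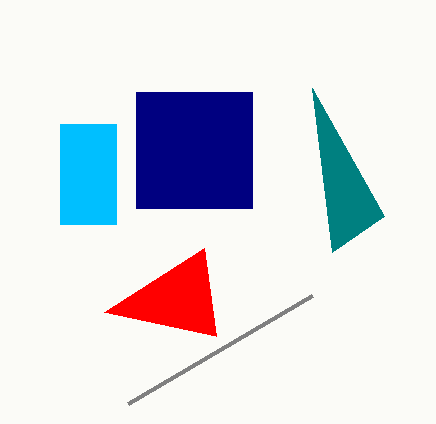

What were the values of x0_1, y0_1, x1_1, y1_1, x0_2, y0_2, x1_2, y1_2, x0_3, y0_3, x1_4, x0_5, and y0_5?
x0_1 = 136, y0_1 = 92, x1_1 = 252, y1_1 = 208, x0_2 = 60, y0_2 = 124, x1_2 = 116, y1_2 = 224, x0_3 = 104, y0_3 = 312, x1_4 = 128, x0_5 = 384, y0_5 = 216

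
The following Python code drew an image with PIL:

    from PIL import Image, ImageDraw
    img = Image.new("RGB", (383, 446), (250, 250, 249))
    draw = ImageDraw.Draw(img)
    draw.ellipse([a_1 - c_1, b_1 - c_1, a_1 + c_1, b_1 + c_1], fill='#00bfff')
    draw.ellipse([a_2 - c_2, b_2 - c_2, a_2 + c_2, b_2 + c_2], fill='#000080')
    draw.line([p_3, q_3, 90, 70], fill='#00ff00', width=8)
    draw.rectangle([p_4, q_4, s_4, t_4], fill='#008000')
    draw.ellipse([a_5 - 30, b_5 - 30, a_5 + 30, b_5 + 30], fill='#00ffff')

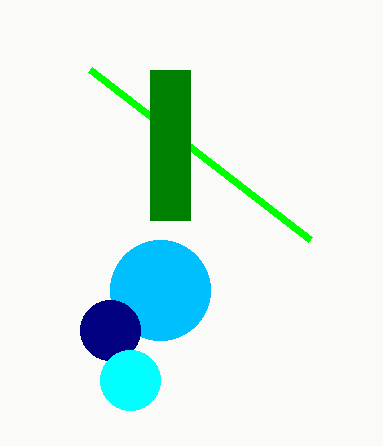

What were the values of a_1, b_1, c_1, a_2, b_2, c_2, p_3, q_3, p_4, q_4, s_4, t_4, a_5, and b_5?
a_1 = 160
b_1 = 290
c_1 = 50
a_2 = 110
b_2 = 330
c_2 = 30
p_3 = 310
q_3 = 240
p_4 = 150
q_4 = 70
s_4 = 190
t_4 = 220
a_5 = 130
b_5 = 380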